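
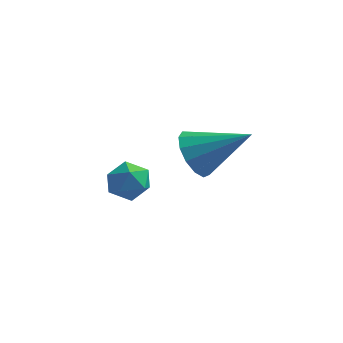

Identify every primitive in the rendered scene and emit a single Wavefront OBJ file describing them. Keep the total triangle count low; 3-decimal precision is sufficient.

v -4.18 4.149 -3.363
v -3.736 4.093 -3.92
v -3.484 3.467 -2.74
v -3.04 3.411 -3.297
v -3.105 4.034 -2.953
v -3.535 4.456 -3.338
v -3.685 3.104 -3.322
v -4.115 3.526 -3.707
v -3.43 3.448 -3.895
v -3.071 4.022 -3.667
v -4.149 3.538 -2.993
v -3.79 4.112 -2.765
v -1.188 1.485 -0.343
v -0.844 1.832 -0.965
v 0.268 1.635 0.543
v -1.025 2.159 -0.723
v -1.258 2.272 -0.36
v -1.468 2.136 0.008
v -1.589 1.793 0.264
v -1.582 1.352 0.328
v -1.451 0.954 0.179
v -1.236 0.725 -0.136
v -1.005 0.737 -0.516
v -0.833 0.986 -0.842
v -0.773 1.395 -1.009
f 1 12 6
f 1 6 2
f 1 2 8
f 1 8 11
f 1 11 12
f 2 6 10
f 6 12 5
f 12 11 3
f 11 8 7
f 8 2 9
f 4 10 5
f 4 5 3
f 4 3 7
f 4 7 9
f 4 9 10
f 5 10 6
f 3 5 12
f 7 3 11
f 9 7 8
f 10 9 2
f 14 13 16
f 14 16 15
f 16 13 17
f 16 17 15
f 17 13 18
f 17 18 15
f 18 13 19
f 18 19 15
f 19 13 20
f 19 20 15
f 20 13 21
f 20 21 15
f 21 13 22
f 21 22 15
f 22 13 23
f 22 23 15
f 23 13 24
f 23 24 15
f 24 13 25
f 24 25 15
f 25 13 14
f 25 14 15



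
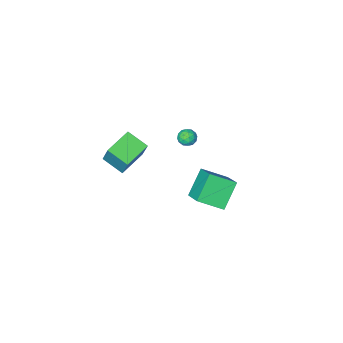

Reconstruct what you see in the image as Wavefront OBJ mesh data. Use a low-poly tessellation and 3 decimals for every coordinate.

v -0.386 -5.482 -0.764
v -0.253 -4.489 1.07
v -1.082 -4.097 -1.463
v -0.949 -3.105 0.372
v 1.489 -4.795 -1.272
v 1.622 -3.803 0.563
v 0.793 -3.411 -1.97
v 0.926 -2.418 -0.136
v -4.316 -2.492 0.258
v -3.81 -2.094 0.544
v -3.55 -3.306 0.036
v -3.044 -2.908 0.322
v -3.546 -3.187 0.73
v -4.019 -2.684 0.868
v -3.341 -2.716 -0.288
v -3.814 -2.213 -0.15
v -3.208 -2.232 0.207
v -3.334 -2.523 0.836
v -4.026 -2.877 -0.256
v -4.152 -3.168 0.373
v -4.131 -2.222 0.421
v -3.229 -3.178 0.159
v -3.524 -3.342 0.399
v -3.227 -3.108 0.567
v -4.253 -2.568 0.611
v -3.956 -2.334 0.779
v -3.8 -2.977 0.888
v -3.404 -3.066 -0.199
v -3.107 -2.832 -0.031
v -4.133 -2.292 0.013
v -3.836 -2.058 0.181
v -3.56 -2.423 -0.308
v -3.479 -2.069 0.39
v -3.028 -2.547 0.26
v -3.203 -2.435 -0.098
v -3.481 -2.139 -0.018
v -3.553 -2.24 0.76
v -3.103 -2.718 0.63
v -3.398 -2.882 0.87
v -3.676 -2.587 0.95
v -3.199 -2.321 0.562
v -4.257 -2.682 -0.05
v -3.807 -3.16 -0.18
v -3.684 -2.813 -0.37
v -3.962 -2.518 -0.29
v -4.332 -2.853 0.32
v -3.881 -3.331 0.19
v -3.879 -3.261 0.598
v -4.157 -2.965 0.678
v -4.161 -3.079 0.018
v -3.387 2.848 0.964
v -3.02 4.518 2.058
v -2.065 3.544 -0.54
v -1.698 5.214 0.554
v -1.942 1.966 1.826
v -1.575 3.636 2.92
v -0.62 2.662 0.322
v -0.253 4.332 1.416
f 2 4 1
f 5 2 1
f 1 4 3
f 3 5 1
f 2 8 4
f 6 2 5
f 6 8 2
f 4 8 3
f 7 5 3
f 3 8 7
f 7 6 5
f 8 6 7
f 9 46 25
f 46 20 49
f 25 49 14
f 46 49 25
f 9 25 21
f 25 14 26
f 21 26 10
f 25 26 21
f 9 21 30
f 21 10 31
f 30 31 16
f 21 31 30
f 9 30 42
f 30 16 45
f 42 45 19
f 30 45 42
f 9 42 46
f 42 19 50
f 46 50 20
f 42 50 46
f 10 26 37
f 26 14 40
f 37 40 18
f 26 40 37
f 14 49 27
f 49 20 48
f 27 48 13
f 49 48 27
f 20 50 47
f 50 19 43
f 47 43 11
f 50 43 47
f 19 45 44
f 45 16 32
f 44 32 15
f 45 32 44
f 16 31 36
f 31 10 33
f 36 33 17
f 31 33 36
f 12 38 24
f 38 18 39
f 24 39 13
f 38 39 24
f 12 24 22
f 24 13 23
f 22 23 11
f 24 23 22
f 12 22 29
f 22 11 28
f 29 28 15
f 22 28 29
f 12 29 34
f 29 15 35
f 34 35 17
f 29 35 34
f 12 34 38
f 34 17 41
f 38 41 18
f 34 41 38
f 13 39 27
f 39 18 40
f 27 40 14
f 39 40 27
f 11 23 47
f 23 13 48
f 47 48 20
f 23 48 47
f 15 28 44
f 28 11 43
f 44 43 19
f 28 43 44
f 17 35 36
f 35 15 32
f 36 32 16
f 35 32 36
f 18 41 37
f 41 17 33
f 37 33 10
f 41 33 37
f 52 54 51
f 55 52 51
f 51 54 53
f 53 55 51
f 52 58 54
f 56 52 55
f 56 58 52
f 54 58 53
f 57 55 53
f 53 58 57
f 57 56 55
f 58 56 57



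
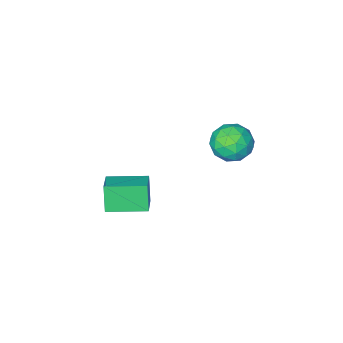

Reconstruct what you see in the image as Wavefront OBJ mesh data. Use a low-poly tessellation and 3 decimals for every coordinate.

v 2.748 1.192 -0.364
v 2.544 0.775 0.776
v 3.333 2.039 0.051
v 3.129 1.622 1.19
v 4.131 0.278 -0.45
v 3.927 -0.139 0.689
v 4.716 1.125 -0.036
v 4.512 0.708 1.104
v -0.514 2.12 1.289
v 0.013 1.494 1.743
v -1.733 1.246 1.497
v -1.206 0.62 1.951
v -1.379 1.454 2.338
v -0.626 1.995 2.209
v -1.094 0.745 1.031
v -0.341 1.286 0.902
v -0.346 0.645 1.584
v -0.522 1.083 2.392
v -1.198 1.657 0.848
v -1.374 2.095 1.656
v -0.144 1.884 1.498
v -1.576 0.856 1.742
v -1.678 1.346 1.97
v -1.368 0.979 2.237
v -0.519 2.178 1.772
v -0.21 1.81 2.039
v -1.028 1.787 2.388
v -1.51 0.93 1.201
v -1.201 0.562 1.468
v -0.352 1.761 1.003
v -0.042 1.394 1.27
v -0.692 0.953 0.852
v -0.045 1.017 1.671
v -0.761 0.503 1.793
v -0.695 0.576 1.252
v -0.252 0.894 1.177
v -0.148 1.274 2.146
v -0.864 0.76 2.268
v -0.966 1.251 2.496
v -0.524 1.568 2.42
v -0.359 0.775 2.052
v -0.856 1.98 0.972
v -1.572 1.466 1.094
v -1.196 1.172 0.82
v -0.754 1.489 0.744
v -0.959 2.237 1.447
v -1.675 1.723 1.569
v -1.468 1.846 2.063
v -1.025 2.164 1.988
v -1.361 1.965 1.188
f 2 4 1
f 5 2 1
f 1 4 3
f 3 5 1
f 2 8 4
f 6 2 5
f 6 8 2
f 4 8 3
f 7 5 3
f 3 8 7
f 7 6 5
f 8 6 7
f 9 46 25
f 46 20 49
f 25 49 14
f 46 49 25
f 9 25 21
f 25 14 26
f 21 26 10
f 25 26 21
f 9 21 30
f 21 10 31
f 30 31 16
f 21 31 30
f 9 30 42
f 30 16 45
f 42 45 19
f 30 45 42
f 9 42 46
f 42 19 50
f 46 50 20
f 42 50 46
f 10 26 37
f 26 14 40
f 37 40 18
f 26 40 37
f 14 49 27
f 49 20 48
f 27 48 13
f 49 48 27
f 20 50 47
f 50 19 43
f 47 43 11
f 50 43 47
f 19 45 44
f 45 16 32
f 44 32 15
f 45 32 44
f 16 31 36
f 31 10 33
f 36 33 17
f 31 33 36
f 12 38 24
f 38 18 39
f 24 39 13
f 38 39 24
f 12 24 22
f 24 13 23
f 22 23 11
f 24 23 22
f 12 22 29
f 22 11 28
f 29 28 15
f 22 28 29
f 12 29 34
f 29 15 35
f 34 35 17
f 29 35 34
f 12 34 38
f 34 17 41
f 38 41 18
f 34 41 38
f 13 39 27
f 39 18 40
f 27 40 14
f 39 40 27
f 11 23 47
f 23 13 48
f 47 48 20
f 23 48 47
f 15 28 44
f 28 11 43
f 44 43 19
f 28 43 44
f 17 35 36
f 35 15 32
f 36 32 16
f 35 32 36
f 18 41 37
f 41 17 33
f 37 33 10
f 41 33 37



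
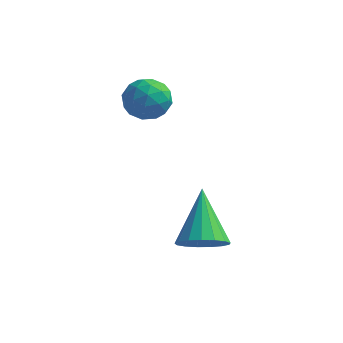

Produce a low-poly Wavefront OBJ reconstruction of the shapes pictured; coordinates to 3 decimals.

v -3.573 1.133 1.125
v -3.125 0.363 0.916
v -4.795 0.597 0.484
v -4.347 -0.173 0.275
v -4.546 0.018 1.147
v -3.791 0.349 1.543
v -4.129 0.611 -0.143
v -3.374 0.942 0.253
v -3.469 0.041 0.132
v -3.727 -0.326 0.929
v -4.193 1.286 0.471
v -4.451 0.919 1.268
v -3.242 0.795 1.077
v -4.678 0.165 0.323
v -4.795 0.277 0.836
v -4.532 -0.176 0.713
v -3.633 0.787 1.446
v -3.37 0.334 1.322
v -4.205 0.131 1.458
v -4.55 0.626 0.078
v -4.287 0.173 -0.046
v -3.388 1.136 0.687
v -3.125 0.683 0.564
v -3.715 0.829 -0.058
v -3.181 0.153 0.493
v -3.899 -0.162 0.116
v -3.771 0.299 -0.13
v -3.327 0.494 0.103
v -3.332 -0.062 0.962
v -4.05 -0.378 0.585
v -4.167 -0.266 1.098
v -3.723 -0.071 1.33
v -3.534 -0.252 0.501
v -3.87 1.338 0.815
v -4.588 1.022 0.438
v -4.197 1.031 0.07
v -3.753 1.226 0.302
v -4.021 1.122 1.284
v -4.739 0.807 0.907
v -4.593 0.466 1.297
v -4.149 0.661 1.53
v -4.386 1.212 0.899
v -0.763 -2.93 -3.321
v 0.036 -3.028 -2.896
v -1.337 -1.37 -1.879
v 0.114 -2.722 -3.196
v -0.009 -2.464 -3.525
v -0.304 -2.312 -3.807
v -0.705 -2.302 -3.977
v -1.119 -2.436 -3.997
v -1.452 -2.683 -3.862
v -1.626 -2.987 -3.603
v -1.603 -3.277 -3.279
v -1.388 -3.488 -2.965
v -1.029 -3.571 -2.732
v -0.61 -3.508 -2.634
v -0.225 -3.311 -2.694
f 1 38 17
f 38 12 41
f 17 41 6
f 38 41 17
f 1 17 13
f 17 6 18
f 13 18 2
f 17 18 13
f 1 13 22
f 13 2 23
f 22 23 8
f 13 23 22
f 1 22 34
f 22 8 37
f 34 37 11
f 22 37 34
f 1 34 38
f 34 11 42
f 38 42 12
f 34 42 38
f 2 18 29
f 18 6 32
f 29 32 10
f 18 32 29
f 6 41 19
f 41 12 40
f 19 40 5
f 41 40 19
f 12 42 39
f 42 11 35
f 39 35 3
f 42 35 39
f 11 37 36
f 37 8 24
f 36 24 7
f 37 24 36
f 8 23 28
f 23 2 25
f 28 25 9
f 23 25 28
f 4 30 16
f 30 10 31
f 16 31 5
f 30 31 16
f 4 16 14
f 16 5 15
f 14 15 3
f 16 15 14
f 4 14 21
f 14 3 20
f 21 20 7
f 14 20 21
f 4 21 26
f 21 7 27
f 26 27 9
f 21 27 26
f 4 26 30
f 26 9 33
f 30 33 10
f 26 33 30
f 5 31 19
f 31 10 32
f 19 32 6
f 31 32 19
f 3 15 39
f 15 5 40
f 39 40 12
f 15 40 39
f 7 20 36
f 20 3 35
f 36 35 11
f 20 35 36
f 9 27 28
f 27 7 24
f 28 24 8
f 27 24 28
f 10 33 29
f 33 9 25
f 29 25 2
f 33 25 29
f 44 43 46
f 44 46 45
f 46 43 47
f 46 47 45
f 47 43 48
f 47 48 45
f 48 43 49
f 48 49 45
f 49 43 50
f 49 50 45
f 50 43 51
f 50 51 45
f 51 43 52
f 51 52 45
f 52 43 53
f 52 53 45
f 53 43 54
f 53 54 45
f 54 43 55
f 54 55 45
f 55 43 56
f 55 56 45
f 56 43 57
f 56 57 45
f 57 43 44
f 57 44 45



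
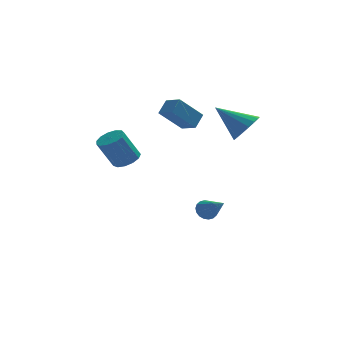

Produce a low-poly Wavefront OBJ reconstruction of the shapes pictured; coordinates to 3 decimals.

v 1.498 3.612 -3.598
v 1.9 3.979 -3.369
v 2.102 2.368 -2.662
v 1.697 4.004 -3.205
v 1.455 3.952 -3.118
v 1.221 3.833 -3.126
v 1.042 3.67 -3.228
v 0.954 3.495 -3.403
v 0.973 3.344 -3.617
v 1.097 3.245 -3.827
v 1.3 3.22 -3.991
v 1.542 3.272 -4.078
v 1.776 3.392 -4.07
v 1.954 3.555 -3.968
v 2.043 3.729 -3.793
v 2.023 3.881 -3.579
v -0.201 3.075 2.961
v 0.231 3.618 3.55
v -0.727 3.811 2.668
v -0.295 4.353 3.257
v 0.935 3.427 1.803
v 1.367 3.969 2.392
v 0.409 4.162 1.51
v 0.841 4.705 2.099
v -2.507 1.086 0.916
v -1.891 0.984 1.232
v -2.636 0.833 2.639
v -3.253 0.934 2.324
v -1.956 1.373 1.239
v -2.702 1.222 2.646
v -2.197 1.671 1.144
v -2.943 1.519 2.551
v -2.536 1.783 0.976
v -3.282 1.631 2.383
v -2.866 1.673 0.789
v -3.612 1.522 2.197
v -3.082 1.377 0.643
v -3.828 1.226 2.05
v -3.115 0.989 0.584
v -3.861 0.837 1.991
v -2.956 0.631 0.63
v -3.701 0.48 2.037
v -2.653 0.418 0.767
v -3.399 0.266 2.174
v -2.305 0.417 0.951
v -3.051 0.265 2.359
v -2.021 0.628 1.125
v -2.766 0.476 2.532
v 3.042 1.958 2.18
v 3.525 1.723 2.902
v 1.718 2.682 3.3
v 3.664 2.12 2.81
v 3.661 2.48 2.574
v 3.516 2.72 2.247
v 3.263 2.786 1.905
v 2.959 2.662 1.626
v 2.674 2.377 1.474
v 2.474 1.996 1.483
v 2.404 1.606 1.652
v 2.48 1.297 1.942
v 2.685 1.139 2.287
v 2.972 1.169 2.607
v 3.275 1.379 2.829
f 2 1 4
f 2 4 3
f 4 1 5
f 4 5 3
f 5 1 6
f 5 6 3
f 6 1 7
f 6 7 3
f 7 1 8
f 7 8 3
f 8 1 9
f 8 9 3
f 9 1 10
f 9 10 3
f 10 1 11
f 10 11 3
f 11 1 12
f 11 12 3
f 12 1 13
f 12 13 3
f 13 1 14
f 13 14 3
f 14 1 15
f 14 15 3
f 15 1 16
f 15 16 3
f 16 1 2
f 16 2 3
f 18 20 17
f 21 18 17
f 17 20 19
f 19 21 17
f 18 24 20
f 22 18 21
f 22 24 18
f 20 24 19
f 23 21 19
f 19 24 23
f 23 22 21
f 24 22 23
f 26 25 29
f 26 29 27
f 27 29 30
f 27 30 28
f 29 25 31
f 29 31 30
f 30 31 32
f 30 32 28
f 31 25 33
f 31 33 32
f 32 33 34
f 32 34 28
f 33 25 35
f 33 35 34
f 34 35 36
f 34 36 28
f 35 25 37
f 35 37 36
f 36 37 38
f 36 38 28
f 37 25 39
f 37 39 38
f 38 39 40
f 38 40 28
f 39 25 41
f 39 41 40
f 40 41 42
f 40 42 28
f 41 25 43
f 41 43 42
f 42 43 44
f 42 44 28
f 43 25 45
f 43 45 44
f 44 45 46
f 44 46 28
f 45 25 47
f 45 47 46
f 46 47 48
f 46 48 28
f 47 25 26
f 47 26 48
f 48 26 27
f 48 27 28
f 50 49 52
f 50 52 51
f 52 49 53
f 52 53 51
f 53 49 54
f 53 54 51
f 54 49 55
f 54 55 51
f 55 49 56
f 55 56 51
f 56 49 57
f 56 57 51
f 57 49 58
f 57 58 51
f 58 49 59
f 58 59 51
f 59 49 60
f 59 60 51
f 60 49 61
f 60 61 51
f 61 49 62
f 61 62 51
f 62 49 63
f 62 63 51
f 63 49 50
f 63 50 51



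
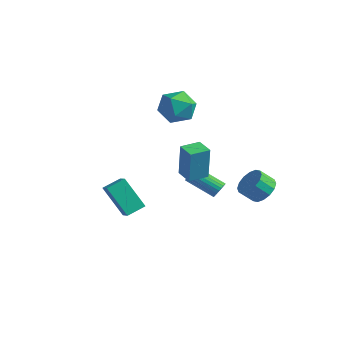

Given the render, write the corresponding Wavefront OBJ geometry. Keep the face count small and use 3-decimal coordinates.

v -1.23 -4.045 0.423
v -0.914 -3.034 0.785
v -1.95 -3.639 -0.084
v -1.634 -2.627 0.278
v 0.034 -3.853 -1.218
v 0.35 -2.841 -0.856
v -0.686 -3.446 -1.725
v -0.37 -2.435 -1.363
v 0.702 2.656 -2.219
v 0.98 2.277 -1.933
v -0.625 1.766 -1.054
v -0.902 2.144 -1.341
v 0.996 2.448 -1.804
v -0.608 1.936 -0.925
v 0.968 2.65 -1.738
v -0.637 2.138 -0.859
v 0.899 2.853 -1.745
v -0.706 2.342 -0.866
v 0.8 3.026 -1.825
v -0.804 2.515 -0.946
v 0.687 3.143 -1.965
v -0.918 2.631 -1.086
v 0.575 3.185 -2.143
v -1.029 2.674 -1.264
v 0.483 3.147 -2.333
v -1.121 2.636 -1.454
v 0.425 3.034 -2.506
v -1.18 2.523 -1.627
v 0.408 2.864 -2.635
v -1.196 2.352 -1.756
v 0.437 2.662 -2.701
v -1.168 2.15 -1.822
v 0.506 2.458 -2.694
v -1.099 1.947 -1.815
v 0.604 2.285 -2.614
v -1 1.774 -1.735
v 0.718 2.169 -2.474
v -0.887 1.657 -1.595
v 0.829 2.126 -2.296
v -0.775 1.615 -1.417
v 0.921 2.164 -2.106
v -0.683 1.653 -1.227
v -3.475 4.41 3.188
v -2.444 3.906 2.778
v -4.436 3.734 1.602
v -3.405 3.23 1.192
v -3.951 2.779 2.185
v -3.357 3.197 3.165
v -3.523 4.443 1.215
v -2.929 4.861 2.195
v -2.473 3.926 1.559
v -2.738 2.897 2.158
v -4.142 4.743 2.222
v -4.407 3.714 2.821
v 0.141 -0.024 0.242
v 0.241 -0.012 2.329
v 0.501 1.099 0.218
v 0.601 1.111 2.306
v 1.159 -0.351 0.194
v 1.259 -0.339 2.282
v 1.519 0.772 0.171
v 1.619 0.784 2.258
v 2.787 3.872 -1.892
v 3.565 3.423 -1.692
v 3.03 2.838 -0.928
v 2.253 3.288 -1.128
v 3.563 3.802 -1.403
v 3.029 3.217 -0.639
v 3.354 4.199 -1.245
v 2.82 3.614 -0.481
v 2.993 4.509 -1.26
v 2.458 3.924 -0.497
v 2.576 4.648 -1.445
v 2.042 4.064 -0.681
v 2.216 4.58 -1.749
v 1.682 3.995 -0.986
v 2.01 4.322 -2.092
v 1.475 3.737 -1.328
v 2.011 3.943 -2.381
v 1.477 3.358 -1.617
v 2.22 3.546 -2.539
v 1.686 2.961 -1.775
v 2.582 3.236 -2.523
v 2.047 2.651 -1.76
v 2.998 3.096 -2.339
v 2.464 2.512 -1.575
v 3.358 3.165 -2.034
v 2.824 2.58 -1.271
f 2 4 1
f 5 2 1
f 1 4 3
f 3 5 1
f 2 8 4
f 6 2 5
f 6 8 2
f 4 8 3
f 7 5 3
f 3 8 7
f 7 6 5
f 8 6 7
f 10 9 13
f 10 13 11
f 11 13 14
f 11 14 12
f 13 9 15
f 13 15 14
f 14 15 16
f 14 16 12
f 15 9 17
f 15 17 16
f 16 17 18
f 16 18 12
f 17 9 19
f 17 19 18
f 18 19 20
f 18 20 12
f 19 9 21
f 19 21 20
f 20 21 22
f 20 22 12
f 21 9 23
f 21 23 22
f 22 23 24
f 22 24 12
f 23 9 25
f 23 25 24
f 24 25 26
f 24 26 12
f 25 9 27
f 25 27 26
f 26 27 28
f 26 28 12
f 27 9 29
f 27 29 28
f 28 29 30
f 28 30 12
f 29 9 31
f 29 31 30
f 30 31 32
f 30 32 12
f 31 9 33
f 31 33 32
f 32 33 34
f 32 34 12
f 33 9 35
f 33 35 34
f 34 35 36
f 34 36 12
f 35 9 37
f 35 37 36
f 36 37 38
f 36 38 12
f 37 9 39
f 37 39 38
f 38 39 40
f 38 40 12
f 39 9 41
f 39 41 40
f 40 41 42
f 40 42 12
f 41 9 10
f 41 10 42
f 42 10 11
f 42 11 12
f 43 54 48
f 43 48 44
f 43 44 50
f 43 50 53
f 43 53 54
f 44 48 52
f 48 54 47
f 54 53 45
f 53 50 49
f 50 44 51
f 46 52 47
f 46 47 45
f 46 45 49
f 46 49 51
f 46 51 52
f 47 52 48
f 45 47 54
f 49 45 53
f 51 49 50
f 52 51 44
f 56 58 55
f 59 56 55
f 55 58 57
f 57 59 55
f 56 62 58
f 60 56 59
f 60 62 56
f 58 62 57
f 61 59 57
f 57 62 61
f 61 60 59
f 62 60 61
f 64 63 67
f 64 67 65
f 65 67 68
f 65 68 66
f 67 63 69
f 67 69 68
f 68 69 70
f 68 70 66
f 69 63 71
f 69 71 70
f 70 71 72
f 70 72 66
f 71 63 73
f 71 73 72
f 72 73 74
f 72 74 66
f 73 63 75
f 73 75 74
f 74 75 76
f 74 76 66
f 75 63 77
f 75 77 76
f 76 77 78
f 76 78 66
f 77 63 79
f 77 79 78
f 78 79 80
f 78 80 66
f 79 63 81
f 79 81 80
f 80 81 82
f 80 82 66
f 81 63 83
f 81 83 82
f 82 83 84
f 82 84 66
f 83 63 85
f 83 85 84
f 84 85 86
f 84 86 66
f 85 63 87
f 85 87 86
f 86 87 88
f 86 88 66
f 87 63 64
f 87 64 88
f 88 64 65
f 88 65 66



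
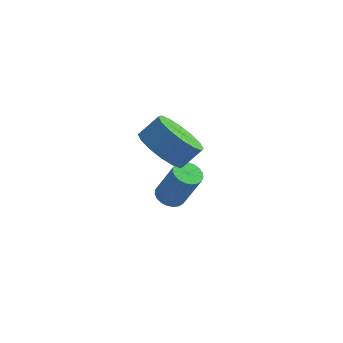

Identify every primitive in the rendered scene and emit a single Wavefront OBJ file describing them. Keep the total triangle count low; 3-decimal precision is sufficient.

v -0.6 -2.387 0.859
v 0.089 -3.193 0.857
v 0.669 -2.698 1.579
v -0.02 -1.893 1.581
v 0.273 -2.847 0.472
v 0.853 -2.353 1.194
v 0.223 -2.379 0.191
v 0.803 -1.884 0.913
v -0.048 -1.913 0.089
v 0.533 -1.418 0.811
v -0.466 -1.573 0.193
v 0.114 -1.079 0.915
v -0.921 -1.452 0.476
v -0.34 -0.958 1.198
v -1.289 -1.582 0.861
v -0.709 -1.087 1.583
v -1.473 -1.927 1.246
v -0.893 -1.433 1.968
v -1.423 -2.396 1.527
v -0.843 -1.901 2.249
v -1.153 -2.862 1.629
v -0.572 -2.367 2.351
v -0.734 -3.201 1.525
v -0.154 -2.707 2.247
v -0.28 -3.322 1.242
v 0.301 -2.828 1.964
v -0.95 -0.311 -3.33
v -0.423 -0.144 -3.562
v 0.317 -0.281 -1.983
v -0.21 -0.449 -1.75
v -0.522 0.075 -3.497
v 0.218 -0.062 -1.917
v -0.696 0.227 -3.402
v 0.044 0.09 -1.822
v -0.913 0.286 -3.295
v -0.173 0.149 -1.715
v -1.137 0.242 -3.194
v -0.397 0.105 -1.614
v -1.329 0.102 -3.117
v -0.588 -0.035 -1.537
v -1.455 -0.109 -3.076
v -0.714 -0.246 -1.496
v -1.493 -0.355 -3.079
v -0.753 -0.493 -1.499
v -1.438 -0.594 -3.126
v -0.698 -0.732 -1.546
v -1.299 -0.784 -3.208
v -0.558 -0.921 -1.628
v -1.099 -0.892 -3.311
v -0.359 -1.03 -1.731
v -0.873 -0.9 -3.417
v -0.133 -1.037 -1.837
v -0.661 -0.806 -3.508
v 0.079 -0.943 -1.929
v -0.499 -0.626 -3.569
v 0.242 -0.764 -1.989
v -0.415 -0.392 -3.588
v 0.326 -0.53 -2.008
f 2 1 5
f 2 5 3
f 3 5 6
f 3 6 4
f 5 1 7
f 5 7 6
f 6 7 8
f 6 8 4
f 7 1 9
f 7 9 8
f 8 9 10
f 8 10 4
f 9 1 11
f 9 11 10
f 10 11 12
f 10 12 4
f 11 1 13
f 11 13 12
f 12 13 14
f 12 14 4
f 13 1 15
f 13 15 14
f 14 15 16
f 14 16 4
f 15 1 17
f 15 17 16
f 16 17 18
f 16 18 4
f 17 1 19
f 17 19 18
f 18 19 20
f 18 20 4
f 19 1 21
f 19 21 20
f 20 21 22
f 20 22 4
f 21 1 23
f 21 23 22
f 22 23 24
f 22 24 4
f 23 1 25
f 23 25 24
f 24 25 26
f 24 26 4
f 25 1 2
f 25 2 26
f 26 2 3
f 26 3 4
f 28 27 31
f 28 31 29
f 29 31 32
f 29 32 30
f 31 27 33
f 31 33 32
f 32 33 34
f 32 34 30
f 33 27 35
f 33 35 34
f 34 35 36
f 34 36 30
f 35 27 37
f 35 37 36
f 36 37 38
f 36 38 30
f 37 27 39
f 37 39 38
f 38 39 40
f 38 40 30
f 39 27 41
f 39 41 40
f 40 41 42
f 40 42 30
f 41 27 43
f 41 43 42
f 42 43 44
f 42 44 30
f 43 27 45
f 43 45 44
f 44 45 46
f 44 46 30
f 45 27 47
f 45 47 46
f 46 47 48
f 46 48 30
f 47 27 49
f 47 49 48
f 48 49 50
f 48 50 30
f 49 27 51
f 49 51 50
f 50 51 52
f 50 52 30
f 51 27 53
f 51 53 52
f 52 53 54
f 52 54 30
f 53 27 55
f 53 55 54
f 54 55 56
f 54 56 30
f 55 27 57
f 55 57 56
f 56 57 58
f 56 58 30
f 57 27 28
f 57 28 58
f 58 28 29
f 58 29 30



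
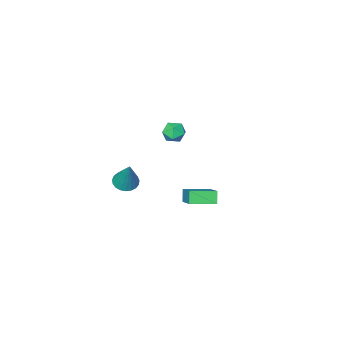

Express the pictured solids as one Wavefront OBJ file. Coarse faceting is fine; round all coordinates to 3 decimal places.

v 1.882 0.904 -1.15
v 2.245 1.443 -1.483
v 2.218 1.816 0.69
v 1.96 1.549 -1.483
v 1.662 1.543 -1.426
v 1.402 1.427 -1.321
v 1.225 1.221 -1.186
v 1.162 0.96 -1.045
v 1.223 0.689 -0.922
v 1.398 0.455 -0.839
v 1.656 0.3 -0.809
v 1.954 0.248 -0.838
v 2.239 0.31 -0.921
v 2.463 0.475 -1.043
v 2.586 0.714 -1.184
v 2.587 0.986 -1.319
v 2.467 1.244 -1.425
v 0.341 4.128 3.794
v 0.803 3.803 4.233
v 0.337 3.197 3.107
v 0.799 2.872 3.546
v 0.127 2.992 3.759
v 0.129 3.568 4.183
v 1.011 3.432 3.157
v 1.013 4.008 3.581
v 1.216 3.373 3.839
v 0.67 3.101 4.211
v 0.47 3.899 3.129
v -0.076 3.627 3.501
v -2.204 0.381 -3.824
v -1.461 2.039 -2.674
v -3.553 1.089 -3.972
v -2.81 2.746 -2.822
v -1.93 0.754 -4.538
v -1.187 2.411 -3.388
v -3.279 1.461 -4.686
v -2.536 3.119 -3.536
f 2 1 4
f 2 4 3
f 4 1 5
f 4 5 3
f 5 1 6
f 5 6 3
f 6 1 7
f 6 7 3
f 7 1 8
f 7 8 3
f 8 1 9
f 8 9 3
f 9 1 10
f 9 10 3
f 10 1 11
f 10 11 3
f 11 1 12
f 11 12 3
f 12 1 13
f 12 13 3
f 13 1 14
f 13 14 3
f 14 1 15
f 14 15 3
f 15 1 16
f 15 16 3
f 16 1 17
f 16 17 3
f 17 1 2
f 17 2 3
f 18 29 23
f 18 23 19
f 18 19 25
f 18 25 28
f 18 28 29
f 19 23 27
f 23 29 22
f 29 28 20
f 28 25 24
f 25 19 26
f 21 27 22
f 21 22 20
f 21 20 24
f 21 24 26
f 21 26 27
f 22 27 23
f 20 22 29
f 24 20 28
f 26 24 25
f 27 26 19
f 31 33 30
f 34 31 30
f 30 33 32
f 32 34 30
f 31 37 33
f 35 31 34
f 35 37 31
f 33 37 32
f 36 34 32
f 32 37 36
f 36 35 34
f 37 35 36



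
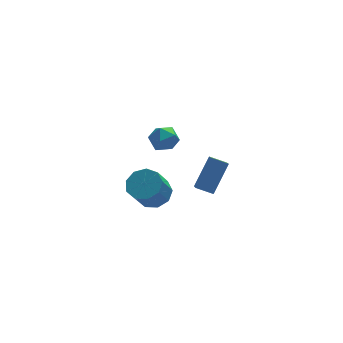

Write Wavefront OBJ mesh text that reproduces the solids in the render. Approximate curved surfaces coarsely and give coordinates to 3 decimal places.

v -1.911 -1.585 0.462
v -0.956 -0.742 1.885
v -1.769 -0.7 -0.158
v -0.814 0.144 1.265
v -1.106 -1.944 0.135
v -0.151 -1.1 1.558
v -0.964 -1.058 -0.485
v -0.009 -0.215 0.938
v -2.943 3.164 -3.546
v -2.037 2.838 -3.279
v -2.711 2.109 -1.886
v -3.617 2.436 -2.154
v -2.151 3.456 -3.01
v -2.825 2.728 -1.618
v -2.636 3.938 -2.992
v -3.31 3.21 -1.6
v -3.265 4.058 -3.234
v -3.939 3.33 -1.842
v -3.743 3.76 -3.622
v -4.417 3.031 -2.229
v -3.847 3.183 -3.974
v -4.521 2.454 -2.582
v -3.528 2.597 -4.126
v -4.202 1.868 -2.734
v -2.935 2.277 -4.007
v -3.609 1.548 -2.615
v -2.346 2.372 -3.672
v -3.02 1.643 -2.28
v -3.955 -0.303 3.597
v -3.644 0.056 2.916
v -2.736 -0.776 3.904
v -2.425 -0.417 3.223
v -2.685 0.051 3.857
v -3.439 0.344 3.667
v -2.941 -1.064 3.153
v -3.695 -0.771 2.963
v -3.017 -0.414 2.641
v -2.859 0.275 3.076
v -3.521 -0.995 3.744
v -3.363 -0.306 4.179
f 2 4 1
f 5 2 1
f 1 4 3
f 3 5 1
f 2 8 4
f 6 2 5
f 6 8 2
f 4 8 3
f 7 5 3
f 3 8 7
f 7 6 5
f 8 6 7
f 10 9 13
f 10 13 11
f 11 13 14
f 11 14 12
f 13 9 15
f 13 15 14
f 14 15 16
f 14 16 12
f 15 9 17
f 15 17 16
f 16 17 18
f 16 18 12
f 17 9 19
f 17 19 18
f 18 19 20
f 18 20 12
f 19 9 21
f 19 21 20
f 20 21 22
f 20 22 12
f 21 9 23
f 21 23 22
f 22 23 24
f 22 24 12
f 23 9 25
f 23 25 24
f 24 25 26
f 24 26 12
f 25 9 27
f 25 27 26
f 26 27 28
f 26 28 12
f 27 9 10
f 27 10 28
f 28 10 11
f 28 11 12
f 29 40 34
f 29 34 30
f 29 30 36
f 29 36 39
f 29 39 40
f 30 34 38
f 34 40 33
f 40 39 31
f 39 36 35
f 36 30 37
f 32 38 33
f 32 33 31
f 32 31 35
f 32 35 37
f 32 37 38
f 33 38 34
f 31 33 40
f 35 31 39
f 37 35 36
f 38 37 30



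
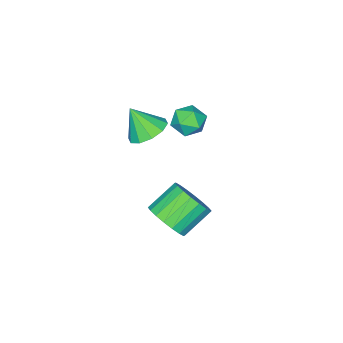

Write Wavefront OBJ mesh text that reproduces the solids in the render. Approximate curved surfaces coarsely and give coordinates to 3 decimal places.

v 2.889 -0.773 -2.647
v 3.363 -1.238 -1.833
v 2.045 -0.911 -0.879
v 1.571 -0.447 -1.693
v 3.502 -0.793 -1.794
v 2.183 -0.466 -0.84
v 3.519 -0.344 -1.924
v 2.2 -0.018 -0.97
v 3.411 0.019 -2.198
v 2.093 0.346 -1.243
v 3.2 0.226 -2.56
v 1.882 0.553 -1.606
v 2.928 0.234 -2.939
v 1.609 0.561 -1.985
v 2.648 0.043 -3.261
v 1.329 0.37 -2.307
v 2.415 -0.309 -3.461
v 1.097 0.018 -2.507
v 2.277 -0.754 -3.5
v 0.958 -0.427 -2.546
v 2.26 -1.202 -3.37
v 0.941 -0.876 -2.416
v 2.367 -1.566 -3.097
v 1.049 -1.239 -2.142
v 2.578 -1.773 -2.734
v 1.26 -1.446 -1.78
v 2.851 -1.781 -2.355
v 1.532 -1.454 -1.401
v 3.131 -1.59 -2.033
v 1.812 -1.263 -1.079
v 2.385 -2.23 2.261
v 2.941 -2.827 1.775
v 2.675 -2.97 3.499
v 3.274 -2.382 1.963
v 3.268 -1.879 2.265
v 2.924 -1.51 2.566
v 2.375 -1.416 2.751
v 1.829 -1.633 2.748
v 1.496 -2.079 2.56
v 1.503 -2.582 2.258
v 1.846 -2.951 1.957
v 2.396 -3.045 1.772
v 0.114 -0.986 2.462
v 0.906 -0.714 2.379
v 0.514 -2.246 2.141
v 1.306 -1.974 2.058
v 0.948 -2.001 2.819
v 0.701 -1.221 3.017
v 0.719 -1.739 1.503
v 0.472 -0.959 1.701
v 1.28 -1.179 1.786
v 1.421 -1.341 2.599
v -0.001 -1.619 1.921
v 0.14 -1.781 2.734
f 2 1 5
f 2 5 3
f 3 5 6
f 3 6 4
f 5 1 7
f 5 7 6
f 6 7 8
f 6 8 4
f 7 1 9
f 7 9 8
f 8 9 10
f 8 10 4
f 9 1 11
f 9 11 10
f 10 11 12
f 10 12 4
f 11 1 13
f 11 13 12
f 12 13 14
f 12 14 4
f 13 1 15
f 13 15 14
f 14 15 16
f 14 16 4
f 15 1 17
f 15 17 16
f 16 17 18
f 16 18 4
f 17 1 19
f 17 19 18
f 18 19 20
f 18 20 4
f 19 1 21
f 19 21 20
f 20 21 22
f 20 22 4
f 21 1 23
f 21 23 22
f 22 23 24
f 22 24 4
f 23 1 25
f 23 25 24
f 24 25 26
f 24 26 4
f 25 1 27
f 25 27 26
f 26 27 28
f 26 28 4
f 27 1 29
f 27 29 28
f 28 29 30
f 28 30 4
f 29 1 2
f 29 2 30
f 30 2 3
f 30 3 4
f 32 31 34
f 32 34 33
f 34 31 35
f 34 35 33
f 35 31 36
f 35 36 33
f 36 31 37
f 36 37 33
f 37 31 38
f 37 38 33
f 38 31 39
f 38 39 33
f 39 31 40
f 39 40 33
f 40 31 41
f 40 41 33
f 41 31 42
f 41 42 33
f 42 31 32
f 42 32 33
f 43 54 48
f 43 48 44
f 43 44 50
f 43 50 53
f 43 53 54
f 44 48 52
f 48 54 47
f 54 53 45
f 53 50 49
f 50 44 51
f 46 52 47
f 46 47 45
f 46 45 49
f 46 49 51
f 46 51 52
f 47 52 48
f 45 47 54
f 49 45 53
f 51 49 50
f 52 51 44



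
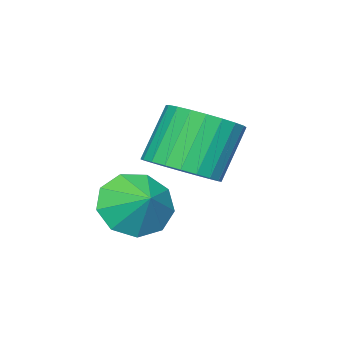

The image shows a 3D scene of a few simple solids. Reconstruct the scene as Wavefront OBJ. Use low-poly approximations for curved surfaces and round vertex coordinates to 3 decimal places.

v -0.543 -1.69 -4.213
v 0.041 -2.381 -3.606
v -0.157 -0.83 -3.607
v 0.444 -2.15 -4.189
v 0.385 -1.704 -4.784
v -0.108 -1.251 -5.111
v -0.805 -1.003 -5.019
v -1.379 -1.076 -4.549
v -1.563 -1.436 -3.922
v -1.269 -1.915 -3.431
v -0.635 -2.288 -3.307
v -1.345 -0.838 -3.008
v -0.799 -1.73 -2.669
v -1.768 -1.694 -1.012
v -2.315 -0.802 -1.352
v -0.543 -1.416 -2.526
v -1.513 -1.38 -0.869
v -0.41 -1.014 -2.457
v -1.379 -0.977 -0.8
v -0.419 -0.585 -2.472
v -1.388 -0.549 -0.815
v -0.569 -0.195 -2.568
v -1.538 -0.158 -0.912
v -0.837 0.097 -2.732
v -1.807 0.134 -1.075
v -1.183 0.247 -2.938
v -2.152 0.284 -1.281
v -1.553 0.232 -3.154
v -2.523 0.269 -1.497
v -1.892 0.054 -3.348
v -2.861 0.09 -1.691
v -2.147 -0.26 -3.491
v -3.117 -0.224 -1.834
v -2.281 -0.663 -3.56
v -3.25 -0.626 -1.903
v -2.272 -1.091 -3.545
v -3.241 -1.055 -1.888
v -2.122 -1.482 -3.448
v -3.091 -1.445 -1.792
v -1.853 -1.774 -3.285
v -2.823 -1.737 -1.628
v -1.508 -1.924 -3.079
v -2.477 -1.887 -1.422
v -1.137 -1.909 -2.863
v -2.107 -1.872 -1.206
f 2 1 4
f 2 4 3
f 4 1 5
f 4 5 3
f 5 1 6
f 5 6 3
f 6 1 7
f 6 7 3
f 7 1 8
f 7 8 3
f 8 1 9
f 8 9 3
f 9 1 10
f 9 10 3
f 10 1 11
f 10 11 3
f 11 1 2
f 11 2 3
f 13 12 16
f 13 16 14
f 14 16 17
f 14 17 15
f 16 12 18
f 16 18 17
f 17 18 19
f 17 19 15
f 18 12 20
f 18 20 19
f 19 20 21
f 19 21 15
f 20 12 22
f 20 22 21
f 21 22 23
f 21 23 15
f 22 12 24
f 22 24 23
f 23 24 25
f 23 25 15
f 24 12 26
f 24 26 25
f 25 26 27
f 25 27 15
f 26 12 28
f 26 28 27
f 27 28 29
f 27 29 15
f 28 12 30
f 28 30 29
f 29 30 31
f 29 31 15
f 30 12 32
f 30 32 31
f 31 32 33
f 31 33 15
f 32 12 34
f 32 34 33
f 33 34 35
f 33 35 15
f 34 12 36
f 34 36 35
f 35 36 37
f 35 37 15
f 36 12 38
f 36 38 37
f 37 38 39
f 37 39 15
f 38 12 40
f 38 40 39
f 39 40 41
f 39 41 15
f 40 12 42
f 40 42 41
f 41 42 43
f 41 43 15
f 42 12 44
f 42 44 43
f 43 44 45
f 43 45 15
f 44 12 13
f 44 13 45
f 45 13 14
f 45 14 15



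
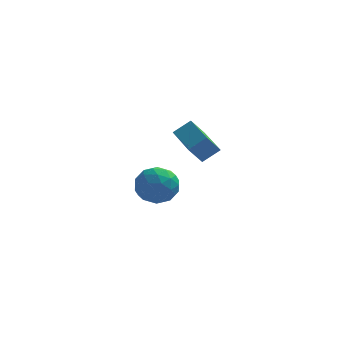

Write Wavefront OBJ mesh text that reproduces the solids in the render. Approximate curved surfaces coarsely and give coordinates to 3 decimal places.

v 3.394 -1.778 0.201
v 2.855 -2.066 0.992
v 2.607 0.088 0.344
v 2.068 -0.2 1.136
v 4.112 -1.52 0.784
v 3.573 -1.808 1.576
v 3.325 0.346 0.928
v 2.786 0.058 1.719
v 0.699 4.846 -4.471
v 1.743 4.616 -4.298
v 0.237 3.384 -3.622
v 1.281 3.154 -3.449
v 0.821 3.995 -2.944
v 1.107 4.898 -3.469
v 0.873 3.102 -4.451
v 1.159 4.005 -4.976
v 1.851 3.538 -4.286
v 1.819 4.089 -3.355
v 0.161 3.911 -4.565
v 0.129 4.462 -3.634
v 1.262 4.859 -4.459
v 0.718 3.141 -3.461
v 0.448 3.635 -3.164
v 1.062 3.5 -3.063
v 0.888 5.025 -3.971
v 1.501 4.89 -3.87
v 0.959 4.524 -3.074
v 0.479 3.11 -4.05
v 1.092 2.975 -3.949
v 0.918 4.5 -4.857
v 1.532 4.365 -4.756
v 1.021 3.476 -4.846
v 1.939 4.09 -4.351
v 1.667 3.231 -3.851
v 1.427 3.201 -4.44
v 1.595 3.732 -4.749
v 1.92 4.414 -3.803
v 1.648 3.555 -3.304
v 1.378 4.049 -3.007
v 1.546 4.58 -3.315
v 1.983 3.781 -3.796
v 0.332 4.445 -4.616
v 0.06 3.586 -4.117
v 0.434 3.42 -4.605
v 0.602 3.951 -4.913
v 0.313 4.769 -4.069
v 0.041 3.91 -3.569
v 0.385 4.268 -3.171
v 0.553 4.799 -3.48
v -0.003 4.219 -4.124
f 2 4 1
f 5 2 1
f 1 4 3
f 3 5 1
f 2 8 4
f 6 2 5
f 6 8 2
f 4 8 3
f 7 5 3
f 3 8 7
f 7 6 5
f 8 6 7
f 9 46 25
f 46 20 49
f 25 49 14
f 46 49 25
f 9 25 21
f 25 14 26
f 21 26 10
f 25 26 21
f 9 21 30
f 21 10 31
f 30 31 16
f 21 31 30
f 9 30 42
f 30 16 45
f 42 45 19
f 30 45 42
f 9 42 46
f 42 19 50
f 46 50 20
f 42 50 46
f 10 26 37
f 26 14 40
f 37 40 18
f 26 40 37
f 14 49 27
f 49 20 48
f 27 48 13
f 49 48 27
f 20 50 47
f 50 19 43
f 47 43 11
f 50 43 47
f 19 45 44
f 45 16 32
f 44 32 15
f 45 32 44
f 16 31 36
f 31 10 33
f 36 33 17
f 31 33 36
f 12 38 24
f 38 18 39
f 24 39 13
f 38 39 24
f 12 24 22
f 24 13 23
f 22 23 11
f 24 23 22
f 12 22 29
f 22 11 28
f 29 28 15
f 22 28 29
f 12 29 34
f 29 15 35
f 34 35 17
f 29 35 34
f 12 34 38
f 34 17 41
f 38 41 18
f 34 41 38
f 13 39 27
f 39 18 40
f 27 40 14
f 39 40 27
f 11 23 47
f 23 13 48
f 47 48 20
f 23 48 47
f 15 28 44
f 28 11 43
f 44 43 19
f 28 43 44
f 17 35 36
f 35 15 32
f 36 32 16
f 35 32 36
f 18 41 37
f 41 17 33
f 37 33 10
f 41 33 37



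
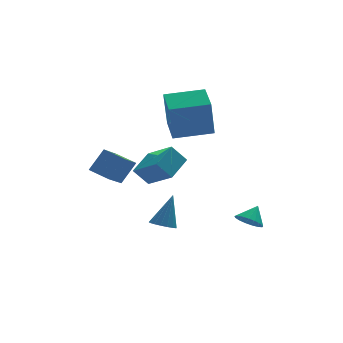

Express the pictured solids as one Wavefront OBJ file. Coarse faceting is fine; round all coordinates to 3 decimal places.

v -3.23 -2.593 -1.652
v -2.724 -2.977 -1.733
v -2.61 -2.107 -0.088
v -2.633 -2.71 -1.852
v -2.679 -2.416 -1.925
v -2.851 -2.162 -1.935
v -3.109 -2.007 -1.881
v -3.395 -1.987 -1.774
v -3.644 -2.105 -1.639
v -3.797 -2.334 -1.507
v -3.821 -2.623 -1.408
v -3.709 -2.905 -1.365
v -3.487 -3.116 -1.387
v -3.207 -3.206 -1.47
v -2.931 -3.156 -1.595
v 1.275 -1.226 -2.753
v 1.807 -1.685 -2.912
v 1.865 -0.794 -2.027
v 1.865 -1.416 -3.119
v 1.788 -1.103 -3.243
v 1.593 -0.819 -3.254
v 1.326 -0.628 -3.15
v 1.047 -0.574 -2.956
v 0.82 -0.67 -2.714
v 0.697 -0.893 -2.482
v 0.707 -1.192 -2.311
v 0.847 -1.499 -2.242
v 1.085 -1.744 -2.29
v 1.367 -1.87 -2.443
v 1.627 -1.849 -2.668
v -5.126 3.115 -0.469
v -4.325 3.366 0.652
v -4.223 4.229 -1.363
v -3.422 4.48 -0.242
v -4.398 2.26 -0.798
v -3.597 2.511 0.323
v -3.495 3.374 -1.692
v -2.694 3.625 -0.571
v -1.193 2.625 1.289
v -1.502 2.22 3.357
v -0.979 4.214 1.631
v -1.288 3.81 3.7
v 0.768 2.31 1.52
v 0.459 1.906 3.589
v 0.982 3.9 1.863
v 0.673 3.495 3.931
v -2.527 2.116 -1.305
v -1.784 0.767 -0.374
v -3.216 2.328 -0.448
v -2.473 0.979 0.483
v -1.507 3.081 -0.723
v -0.764 1.732 0.208
v -2.196 3.293 0.134
v -1.453 1.944 1.065
f 2 1 4
f 2 4 3
f 4 1 5
f 4 5 3
f 5 1 6
f 5 6 3
f 6 1 7
f 6 7 3
f 7 1 8
f 7 8 3
f 8 1 9
f 8 9 3
f 9 1 10
f 9 10 3
f 10 1 11
f 10 11 3
f 11 1 12
f 11 12 3
f 12 1 13
f 12 13 3
f 13 1 14
f 13 14 3
f 14 1 15
f 14 15 3
f 15 1 2
f 15 2 3
f 17 16 19
f 17 19 18
f 19 16 20
f 19 20 18
f 20 16 21
f 20 21 18
f 21 16 22
f 21 22 18
f 22 16 23
f 22 23 18
f 23 16 24
f 23 24 18
f 24 16 25
f 24 25 18
f 25 16 26
f 25 26 18
f 26 16 27
f 26 27 18
f 27 16 28
f 27 28 18
f 28 16 29
f 28 29 18
f 29 16 30
f 29 30 18
f 30 16 17
f 30 17 18
f 32 34 31
f 35 32 31
f 31 34 33
f 33 35 31
f 32 38 34
f 36 32 35
f 36 38 32
f 34 38 33
f 37 35 33
f 33 38 37
f 37 36 35
f 38 36 37
f 40 42 39
f 43 40 39
f 39 42 41
f 41 43 39
f 40 46 42
f 44 40 43
f 44 46 40
f 42 46 41
f 45 43 41
f 41 46 45
f 45 44 43
f 46 44 45
f 48 50 47
f 51 48 47
f 47 50 49
f 49 51 47
f 48 54 50
f 52 48 51
f 52 54 48
f 50 54 49
f 53 51 49
f 49 54 53
f 53 52 51
f 54 52 53



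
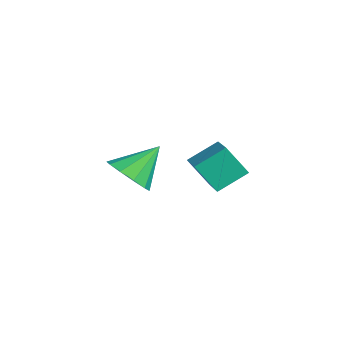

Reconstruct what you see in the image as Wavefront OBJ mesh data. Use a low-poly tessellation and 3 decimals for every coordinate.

v 0.065 -0.1 -1.528
v 0.063 0.696 -1.068
v -0.853 0.097 -1.873
v -0.855 0.893 -1.414
v 0.435 0.327 -2.266
v 0.433 1.123 -1.807
v -0.483 0.524 -2.612
v -0.485 1.32 -2.152
v -2.944 -0.625 -3.489
v -2.562 -0.974 -3.018
v -3.096 0.285 -2.691
v -2.294 -0.726 -3.25
v -2.274 -0.439 -3.573
v -2.511 -0.223 -3.864
v -2.912 -0.161 -4.012
v -3.326 -0.275 -3.96
v -3.594 -0.524 -3.728
v -3.614 -0.81 -3.405
v -3.378 -1.027 -3.114
v -2.976 -1.089 -2.966
f 2 4 1
f 5 2 1
f 1 4 3
f 3 5 1
f 2 8 4
f 6 2 5
f 6 8 2
f 4 8 3
f 7 5 3
f 3 8 7
f 7 6 5
f 8 6 7
f 10 9 12
f 10 12 11
f 12 9 13
f 12 13 11
f 13 9 14
f 13 14 11
f 14 9 15
f 14 15 11
f 15 9 16
f 15 16 11
f 16 9 17
f 16 17 11
f 17 9 18
f 17 18 11
f 18 9 19
f 18 19 11
f 19 9 20
f 19 20 11
f 20 9 10
f 20 10 11



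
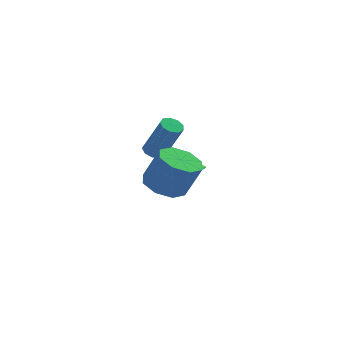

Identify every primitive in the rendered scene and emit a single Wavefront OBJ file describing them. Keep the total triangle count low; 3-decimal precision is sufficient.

v 2.292 0.69 0.475
v 2.596 1.183 0.511
v 3.373 0.562 2.44
v 3.068 0.07 2.405
v 2.237 1.233 0.672
v 3.013 0.613 2.601
v 1.904 1.03 0.741
v 2.68 0.409 2.67
v 1.752 0.667 0.685
v 2.528 0.047 2.614
v 1.853 0.316 0.532
v 2.629 -0.305 2.461
v 2.159 0.14 0.352
v 2.935 -0.481 2.281
v 2.528 0.221 0.23
v 3.304 -0.4 2.159
v 2.786 0.522 0.223
v 3.562 -0.099 2.152
v 2.813 0.902 0.334
v 3.589 0.281 2.263
v 2.433 -3.191 0.376
v 3.304 -3.633 -0.061
v 4.018 -3.852 1.588
v 3.147 -3.409 2.024
v 3.371 -2.821 0.018
v 4.085 -3.04 1.667
v 2.889 -2.225 0.306
v 3.603 -2.444 1.955
v 2.139 -2.195 0.635
v 2.854 -2.414 2.284
v 1.562 -2.748 0.812
v 2.276 -2.967 2.461
v 1.495 -3.56 0.733
v 2.209 -3.779 2.382
v 1.977 -4.156 0.445
v 2.691 -4.375 2.094
v 2.726 -4.186 0.116
v 3.441 -4.405 1.765
v 4.072 2.296 -1.982
v 4.464 1.677 -1.496
v 3.388 2.904 -0.658
v 4.758 2.024 -1.504
v 4.868 2.445 -1.64
v 4.765 2.825 -1.868
v 4.476 3.064 -2.127
v 4.079 3.097 -2.347
v 3.679 2.915 -2.469
v 3.385 2.568 -2.461
v 3.275 2.147 -2.325
v 3.378 1.766 -2.097
v 3.667 1.528 -1.838
v 4.065 1.495 -1.618
f 2 1 5
f 2 5 3
f 3 5 6
f 3 6 4
f 5 1 7
f 5 7 6
f 6 7 8
f 6 8 4
f 7 1 9
f 7 9 8
f 8 9 10
f 8 10 4
f 9 1 11
f 9 11 10
f 10 11 12
f 10 12 4
f 11 1 13
f 11 13 12
f 12 13 14
f 12 14 4
f 13 1 15
f 13 15 14
f 14 15 16
f 14 16 4
f 15 1 17
f 15 17 16
f 16 17 18
f 16 18 4
f 17 1 19
f 17 19 18
f 18 19 20
f 18 20 4
f 19 1 2
f 19 2 20
f 20 2 3
f 20 3 4
f 22 21 25
f 22 25 23
f 23 25 26
f 23 26 24
f 25 21 27
f 25 27 26
f 26 27 28
f 26 28 24
f 27 21 29
f 27 29 28
f 28 29 30
f 28 30 24
f 29 21 31
f 29 31 30
f 30 31 32
f 30 32 24
f 31 21 33
f 31 33 32
f 32 33 34
f 32 34 24
f 33 21 35
f 33 35 34
f 34 35 36
f 34 36 24
f 35 21 37
f 35 37 36
f 36 37 38
f 36 38 24
f 37 21 22
f 37 22 38
f 38 22 23
f 38 23 24
f 40 39 42
f 40 42 41
f 42 39 43
f 42 43 41
f 43 39 44
f 43 44 41
f 44 39 45
f 44 45 41
f 45 39 46
f 45 46 41
f 46 39 47
f 46 47 41
f 47 39 48
f 47 48 41
f 48 39 49
f 48 49 41
f 49 39 50
f 49 50 41
f 50 39 51
f 50 51 41
f 51 39 52
f 51 52 41
f 52 39 40
f 52 40 41



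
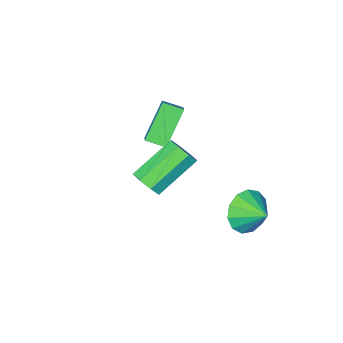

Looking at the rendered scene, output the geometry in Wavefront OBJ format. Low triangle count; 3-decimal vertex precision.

v 2.051 0.726 -0.03
v 2.478 0.914 0.557
v 0.736 1.003 1.797
v 0.309 0.814 1.21
v 2.293 1.372 0.265
v 0.551 1.46 1.504
v 1.967 1.451 -0.201
v 0.224 1.54 1.039
v 1.689 1.105 -0.566
v -0.053 1.194 0.674
v 1.624 0.537 -0.617
v -0.118 0.626 0.623
v 1.809 0.08 -0.324
v 0.067 0.168 0.915
v 2.136 0 0.141
v 0.393 0.089 1.381
v 2.413 0.346 0.506
v 0.671 0.435 1.746
v -1.036 -3.804 -1.935
v -2.265 -4.244 -0.394
v -1.65 -3.145 -2.237
v -2.879 -3.585 -0.695
v -0.521 -3.035 -1.305
v -1.75 -3.475 0.237
v -1.135 -2.376 -1.606
v -2.364 -2.816 -0.065
v -2.45 1.439 -3.736
v -1.852 1.849 -4.55
v -2.59 2.541 -3.284
v -2.435 1.854 -4.744
v -3.022 1.728 -4.618
v -3.428 1.51 -4.212
v -3.524 1.269 -3.655
v -3.278 1.082 -3.124
v -2.77 1.009 -2.787
v -2.16 1.072 -2.752
v -1.642 1.251 -3.029
v -1.381 1.49 -3.531
v -1.459 1.713 -4.098
f 2 1 5
f 2 5 3
f 3 5 6
f 3 6 4
f 5 1 7
f 5 7 6
f 6 7 8
f 6 8 4
f 7 1 9
f 7 9 8
f 8 9 10
f 8 10 4
f 9 1 11
f 9 11 10
f 10 11 12
f 10 12 4
f 11 1 13
f 11 13 12
f 12 13 14
f 12 14 4
f 13 1 15
f 13 15 14
f 14 15 16
f 14 16 4
f 15 1 17
f 15 17 16
f 16 17 18
f 16 18 4
f 17 1 2
f 17 2 18
f 18 2 3
f 18 3 4
f 20 22 19
f 23 20 19
f 19 22 21
f 21 23 19
f 20 26 22
f 24 20 23
f 24 26 20
f 22 26 21
f 25 23 21
f 21 26 25
f 25 24 23
f 26 24 25
f 28 27 30
f 28 30 29
f 30 27 31
f 30 31 29
f 31 27 32
f 31 32 29
f 32 27 33
f 32 33 29
f 33 27 34
f 33 34 29
f 34 27 35
f 34 35 29
f 35 27 36
f 35 36 29
f 36 27 37
f 36 37 29
f 37 27 38
f 37 38 29
f 38 27 39
f 38 39 29
f 39 27 28
f 39 28 29



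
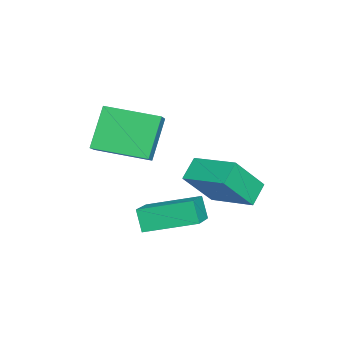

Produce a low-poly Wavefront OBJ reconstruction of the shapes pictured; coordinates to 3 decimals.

v 0.188 -0.456 -3.145
v -0.205 -0.732 -2.246
v 0.059 1.554 -2.585
v -0.335 1.278 -1.686
v 1.735 -0.538 -2.494
v 1.341 -0.814 -1.595
v 1.605 1.472 -1.934
v 1.212 1.196 -1.035
v -2.961 1.272 -3.426
v -3.782 1.586 -2.766
v -1.958 2.942 -2.974
v -2.779 3.256 -2.313
v -2.061 0.304 -1.847
v -2.882 0.618 -1.186
v -1.058 1.974 -1.394
v -1.879 2.288 -0.734
v -1.136 -2.787 -0.088
v -2.2 -2.489 1.543
v -0.993 -0.632 -0.388
v -2.057 -0.334 1.242
v -0.263 -2.766 0.478
v -1.327 -2.468 2.108
v -0.12 -0.611 0.177
v -1.184 -0.313 1.808
f 2 4 1
f 5 2 1
f 1 4 3
f 3 5 1
f 2 8 4
f 6 2 5
f 6 8 2
f 4 8 3
f 7 5 3
f 3 8 7
f 7 6 5
f 8 6 7
f 10 12 9
f 13 10 9
f 9 12 11
f 11 13 9
f 10 16 12
f 14 10 13
f 14 16 10
f 12 16 11
f 15 13 11
f 11 16 15
f 15 14 13
f 16 14 15
f 18 20 17
f 21 18 17
f 17 20 19
f 19 21 17
f 18 24 20
f 22 18 21
f 22 24 18
f 20 24 19
f 23 21 19
f 19 24 23
f 23 22 21
f 24 22 23



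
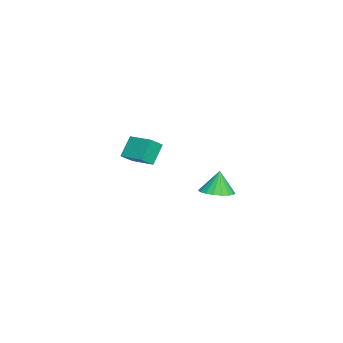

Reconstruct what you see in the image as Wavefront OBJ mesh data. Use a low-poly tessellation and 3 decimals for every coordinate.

v -4.465 -1.382 1.502
v -3.873 -1.929 2.061
v -3.504 -0.177 1.665
v -2.912 -0.723 2.223
v -3.748 -1.797 0.337
v -3.156 -2.343 0.895
v -2.787 -0.591 0.499
v -2.195 -1.138 1.058
v 3.082 3.188 1.194
v 3.916 3.503 1.32
v 2.838 3.312 2.506
v 3.705 3.835 1.249
v 3.37 4.04 1.167
v 2.979 4.076 1.091
v 2.608 3.936 1.035
v 2.331 3.647 1.01
v 2.202 3.268 1.023
v 2.249 2.873 1.069
v 2.46 2.54 1.14
v 2.794 2.336 1.221
v 3.186 2.3 1.298
v 3.557 2.44 1.354
v 3.834 2.728 1.378
v 3.962 3.107 1.366
f 2 4 1
f 5 2 1
f 1 4 3
f 3 5 1
f 2 8 4
f 6 2 5
f 6 8 2
f 4 8 3
f 7 5 3
f 3 8 7
f 7 6 5
f 8 6 7
f 10 9 12
f 10 12 11
f 12 9 13
f 12 13 11
f 13 9 14
f 13 14 11
f 14 9 15
f 14 15 11
f 15 9 16
f 15 16 11
f 16 9 17
f 16 17 11
f 17 9 18
f 17 18 11
f 18 9 19
f 18 19 11
f 19 9 20
f 19 20 11
f 20 9 21
f 20 21 11
f 21 9 22
f 21 22 11
f 22 9 23
f 22 23 11
f 23 9 24
f 23 24 11
f 24 9 10
f 24 10 11



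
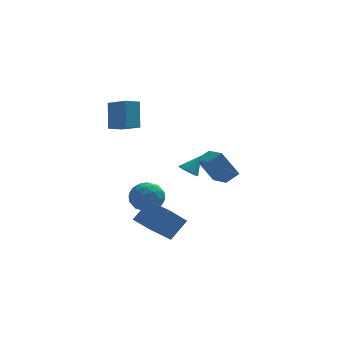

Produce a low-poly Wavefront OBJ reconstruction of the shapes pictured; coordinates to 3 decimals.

v -4.649 1.685 2.838
v -4.63 2.624 4.637
v -3.773 2.314 2.5
v -3.754 3.253 4.3
v -3.606 0.547 3.42
v -3.587 1.486 5.22
v -2.73 1.176 3.083
v -2.711 2.115 4.882
v 2.506 1.111 -1.747
v 1.409 1.149 0.032
v 1.864 2.67 -2.176
v 0.767 2.708 -0.397
v 3.373 1.612 -1.223
v 2.276 1.65 0.556
v 2.731 3.171 -1.652
v 1.634 3.209 0.127
v -2.283 -0.653 -4.776
v -3.339 -1.511 -3.493
v -1.273 -0.021 -3.522
v -2.329 -0.879 -2.239
v -1.111 -2.281 -4.901
v -2.167 -3.139 -3.618
v -0.101 -1.649 -3.647
v -1.157 -2.507 -2.364
v 0.085 -0.009 -0.198
v 0.609 0.141 -0.684
v 0.915 0.509 0.858
v 0.254 0.567 -0.613
v -0.2 0.655 -0.3
v -0.487 0.355 0.073
v -0.439 -0.159 0.288
v -0.084 -0.585 0.217
v 0.369 -0.673 -0.096
v 0.656 -0.373 -0.469
v -2.503 2.889 -3.357
v -1.545 2.526 -2.693
v -3.095 1.014 -3.527
v -2.137 0.651 -2.863
v -3.038 1.285 -2.339
v -2.672 2.444 -2.234
v -1.968 1.096 -3.986
v -1.602 2.255 -3.881
v -1.215 1.419 -3.082
v -1.876 1.535 -2.064
v -2.764 2.005 -4.156
v -3.425 2.121 -3.138
v -1.972 2.872 -3.01
v -2.668 0.668 -3.21
v -3.197 1.04 -2.902
v -2.635 0.827 -2.512
v -2.634 2.823 -2.74
v -2.072 2.61 -2.35
v -2.949 1.881 -2.142
v -2.568 0.93 -3.87
v -2.006 0.717 -3.48
v -2.005 2.713 -3.708
v -1.443 2.5 -3.318
v -1.691 1.659 -4.078
v -1.215 2.008 -2.849
v -1.563 0.906 -2.949
v -1.463 1.168 -3.609
v -1.248 1.849 -3.547
v -1.604 2.076 -2.25
v -1.952 0.974 -2.35
v -2.481 1.347 -2.042
v -2.266 2.028 -1.98
v -1.41 1.425 -2.479
v -2.688 2.566 -3.87
v -3.036 1.464 -3.97
v -2.374 1.512 -4.24
v -2.159 2.193 -4.178
v -3.077 2.634 -3.271
v -3.425 1.532 -3.371
v -3.392 1.691 -2.673
v -3.177 2.372 -2.611
v -3.23 2.115 -3.741
f 2 4 1
f 5 2 1
f 1 4 3
f 3 5 1
f 2 8 4
f 6 2 5
f 6 8 2
f 4 8 3
f 7 5 3
f 3 8 7
f 7 6 5
f 8 6 7
f 10 12 9
f 13 10 9
f 9 12 11
f 11 13 9
f 10 16 12
f 14 10 13
f 14 16 10
f 12 16 11
f 15 13 11
f 11 16 15
f 15 14 13
f 16 14 15
f 18 20 17
f 21 18 17
f 17 20 19
f 19 21 17
f 18 24 20
f 22 18 21
f 22 24 18
f 20 24 19
f 23 21 19
f 19 24 23
f 23 22 21
f 24 22 23
f 26 25 28
f 26 28 27
f 28 25 29
f 28 29 27
f 29 25 30
f 29 30 27
f 30 25 31
f 30 31 27
f 31 25 32
f 31 32 27
f 32 25 33
f 32 33 27
f 33 25 34
f 33 34 27
f 34 25 26
f 34 26 27
f 35 72 51
f 72 46 75
f 51 75 40
f 72 75 51
f 35 51 47
f 51 40 52
f 47 52 36
f 51 52 47
f 35 47 56
f 47 36 57
f 56 57 42
f 47 57 56
f 35 56 68
f 56 42 71
f 68 71 45
f 56 71 68
f 35 68 72
f 68 45 76
f 72 76 46
f 68 76 72
f 36 52 63
f 52 40 66
f 63 66 44
f 52 66 63
f 40 75 53
f 75 46 74
f 53 74 39
f 75 74 53
f 46 76 73
f 76 45 69
f 73 69 37
f 76 69 73
f 45 71 70
f 71 42 58
f 70 58 41
f 71 58 70
f 42 57 62
f 57 36 59
f 62 59 43
f 57 59 62
f 38 64 50
f 64 44 65
f 50 65 39
f 64 65 50
f 38 50 48
f 50 39 49
f 48 49 37
f 50 49 48
f 38 48 55
f 48 37 54
f 55 54 41
f 48 54 55
f 38 55 60
f 55 41 61
f 60 61 43
f 55 61 60
f 38 60 64
f 60 43 67
f 64 67 44
f 60 67 64
f 39 65 53
f 65 44 66
f 53 66 40
f 65 66 53
f 37 49 73
f 49 39 74
f 73 74 46
f 49 74 73
f 41 54 70
f 54 37 69
f 70 69 45
f 54 69 70
f 43 61 62
f 61 41 58
f 62 58 42
f 61 58 62
f 44 67 63
f 67 43 59
f 63 59 36
f 67 59 63



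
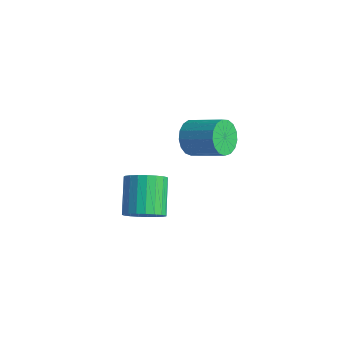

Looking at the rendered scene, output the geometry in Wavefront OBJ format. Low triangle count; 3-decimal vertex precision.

v -0.082 1.31 1.743
v 0.401 0.809 1.111
v 1.985 1.31 1.924
v 1.502 1.81 2.557
v 0.368 1.217 0.923
v 1.953 1.718 1.737
v 0.233 1.646 0.924
v 1.817 2.147 1.737
v 0.025 1.998 1.112
v 1.609 2.499 1.926
v -0.208 2.192 1.445
v 1.377 2.693 2.258
v -0.411 2.184 1.846
v 1.173 2.685 2.66
v -0.539 1.976 2.223
v 1.045 2.477 3.037
v -0.563 1.615 2.491
v 1.021 2.116 3.305
v -0.476 1.184 2.587
v 1.108 1.685 3.401
v -0.299 0.782 2.49
v 1.285 1.283 3.304
v -0.072 0.501 2.222
v 1.512 1.001 3.036
v 0.152 0.405 1.844
v 1.736 0.906 2.658
v 0.323 0.516 1.443
v 1.907 1.017 2.257
v 2.198 -3.849 1.643
v 2.875 -3.896 2.308
v 1.839 -2.778 3.442
v 1.162 -2.731 2.777
v 2.987 -3.58 2.099
v 1.951 -2.462 3.232
v 2.963 -3.311 1.811
v 1.927 -2.192 2.945
v 2.806 -3.135 1.494
v 1.77 -2.016 2.628
v 2.544 -3.082 1.203
v 1.508 -1.964 2.336
v 2.223 -3.162 0.988
v 1.187 -2.044 2.122
v 1.897 -3.361 0.886
v 0.861 -2.242 2.02
v 1.623 -3.644 0.915
v 0.587 -2.526 2.049
v 1.449 -3.963 1.07
v 0.413 -2.844 2.204
v 1.404 -4.262 1.325
v 0.368 -3.143 2.458
v 1.496 -4.49 1.634
v 0.46 -3.371 2.768
v 1.71 -4.607 1.945
v 0.674 -3.488 3.079
v 2.008 -4.593 2.203
v 0.973 -3.474 3.337
v 2.339 -4.45 2.365
v 1.304 -3.332 3.499
v 2.646 -4.204 2.402
v 1.61 -3.085 3.536
f 2 1 5
f 2 5 3
f 3 5 6
f 3 6 4
f 5 1 7
f 5 7 6
f 6 7 8
f 6 8 4
f 7 1 9
f 7 9 8
f 8 9 10
f 8 10 4
f 9 1 11
f 9 11 10
f 10 11 12
f 10 12 4
f 11 1 13
f 11 13 12
f 12 13 14
f 12 14 4
f 13 1 15
f 13 15 14
f 14 15 16
f 14 16 4
f 15 1 17
f 15 17 16
f 16 17 18
f 16 18 4
f 17 1 19
f 17 19 18
f 18 19 20
f 18 20 4
f 19 1 21
f 19 21 20
f 20 21 22
f 20 22 4
f 21 1 23
f 21 23 22
f 22 23 24
f 22 24 4
f 23 1 25
f 23 25 24
f 24 25 26
f 24 26 4
f 25 1 27
f 25 27 26
f 26 27 28
f 26 28 4
f 27 1 2
f 27 2 28
f 28 2 3
f 28 3 4
f 30 29 33
f 30 33 31
f 31 33 34
f 31 34 32
f 33 29 35
f 33 35 34
f 34 35 36
f 34 36 32
f 35 29 37
f 35 37 36
f 36 37 38
f 36 38 32
f 37 29 39
f 37 39 38
f 38 39 40
f 38 40 32
f 39 29 41
f 39 41 40
f 40 41 42
f 40 42 32
f 41 29 43
f 41 43 42
f 42 43 44
f 42 44 32
f 43 29 45
f 43 45 44
f 44 45 46
f 44 46 32
f 45 29 47
f 45 47 46
f 46 47 48
f 46 48 32
f 47 29 49
f 47 49 48
f 48 49 50
f 48 50 32
f 49 29 51
f 49 51 50
f 50 51 52
f 50 52 32
f 51 29 53
f 51 53 52
f 52 53 54
f 52 54 32
f 53 29 55
f 53 55 54
f 54 55 56
f 54 56 32
f 55 29 57
f 55 57 56
f 56 57 58
f 56 58 32
f 57 29 59
f 57 59 58
f 58 59 60
f 58 60 32
f 59 29 30
f 59 30 60
f 60 30 31
f 60 31 32



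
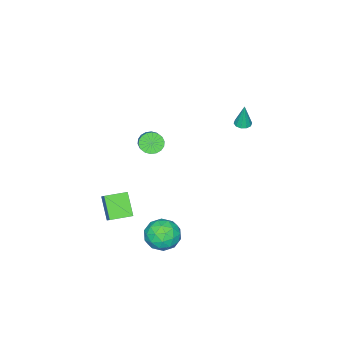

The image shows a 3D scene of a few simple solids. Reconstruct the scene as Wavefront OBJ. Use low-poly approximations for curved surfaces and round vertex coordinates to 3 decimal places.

v 3.852 0.734 -3.698
v 4.345 0.268 -2.853
v 3.435 -0.848 -4.327
v 3.928 -1.314 -3.482
v 3.009 -0.759 -3.335
v 3.267 0.218 -2.946
v 4.513 -0.798 -4.234
v 4.771 0.179 -3.845
v 4.753 -0.679 -3.185
v 3.824 -0.655 -2.629
v 3.956 0.075 -4.551
v 3.027 0.099 -3.995
v 4.135 0.64 -3.22
v 3.645 -1.22 -3.96
v 3.105 -0.894 -3.873
v 3.395 -1.167 -3.376
v 3.502 0.61 -3.275
v 3.792 0.337 -2.779
v 3.006 -0.267 -3.061
v 3.988 -0.917 -4.401
v 4.278 -1.19 -3.905
v 4.385 0.587 -3.804
v 4.675 0.314 -3.307
v 4.774 -0.313 -4.119
v 4.665 -0.191 -2.919
v 4.42 -1.12 -3.289
v 4.763 -0.817 -3.73
v 4.915 -0.243 -3.502
v 4.119 -0.176 -2.592
v 3.874 -1.106 -2.962
v 3.334 -0.78 -2.875
v 3.485 -0.206 -2.647
v 4.359 -0.733 -2.787
v 3.906 0.526 -4.218
v 3.661 -0.404 -4.588
v 4.295 -0.374 -4.533
v 4.446 0.2 -4.305
v 3.36 0.54 -3.891
v 3.115 -0.389 -4.261
v 2.865 -0.337 -3.678
v 3.017 0.237 -3.45
v 3.421 0.153 -4.393
v -0.258 -4.284 -0.492
v 0.106 -4.073 -1.076
v 0.762 -3.484 -0.452
v 0.398 -3.696 0.132
v -0.122 -3.848 -1.048
v 0.535 -3.26 -0.425
v -0.376 -3.71 -0.91
v 0.281 -3.122 -0.287
v -0.607 -3.686 -0.689
v 0.05 -3.097 -0.066
v -0.769 -3.78 -0.429
v -0.112 -3.192 0.194
v -0.83 -3.975 -0.182
v -0.173 -3.386 0.441
v -0.778 -4.23 0.004
v -0.121 -3.641 0.627
v -0.622 -4.496 0.092
v 0.034 -3.907 0.716
v -0.395 -4.72 0.065
v 0.262 -4.132 0.688
v -0.141 -4.858 -0.073
v 0.516 -4.27 0.55
v 0.09 -4.883 -0.294
v 0.747 -4.294 0.329
v 0.252 -4.788 -0.554
v 0.909 -4.2 0.069
v 0.313 -4.594 -0.801
v 0.97 -4.005 -0.178
v 0.261 -4.339 -0.987
v 0.918 -3.75 -0.364
v 3.083 -3.135 -4.106
v 2.463 -4.003 -2.927
v 3.576 -2.522 -3.396
v 2.956 -3.39 -2.217
v 4.124 -3.93 -4.143
v 3.504 -4.798 -2.964
v 4.617 -3.317 -3.433
v 3.997 -4.185 -2.254
v -3.793 -0.52 0.706
v -3.325 -0.323 0.654
v -3.687 -0.36 2.254
v -3.532 -0.086 0.644
v -3.839 -0.014 0.657
v -4.128 -0.136 0.689
v -4.289 -0.404 0.728
v -4.26 -0.716 0.758
v -4.053 -0.954 0.768
v -3.746 -1.025 0.755
v -3.457 -0.904 0.723
v -3.296 -0.635 0.684
f 1 38 17
f 38 12 41
f 17 41 6
f 38 41 17
f 1 17 13
f 17 6 18
f 13 18 2
f 17 18 13
f 1 13 22
f 13 2 23
f 22 23 8
f 13 23 22
f 1 22 34
f 22 8 37
f 34 37 11
f 22 37 34
f 1 34 38
f 34 11 42
f 38 42 12
f 34 42 38
f 2 18 29
f 18 6 32
f 29 32 10
f 18 32 29
f 6 41 19
f 41 12 40
f 19 40 5
f 41 40 19
f 12 42 39
f 42 11 35
f 39 35 3
f 42 35 39
f 11 37 36
f 37 8 24
f 36 24 7
f 37 24 36
f 8 23 28
f 23 2 25
f 28 25 9
f 23 25 28
f 4 30 16
f 30 10 31
f 16 31 5
f 30 31 16
f 4 16 14
f 16 5 15
f 14 15 3
f 16 15 14
f 4 14 21
f 14 3 20
f 21 20 7
f 14 20 21
f 4 21 26
f 21 7 27
f 26 27 9
f 21 27 26
f 4 26 30
f 26 9 33
f 30 33 10
f 26 33 30
f 5 31 19
f 31 10 32
f 19 32 6
f 31 32 19
f 3 15 39
f 15 5 40
f 39 40 12
f 15 40 39
f 7 20 36
f 20 3 35
f 36 35 11
f 20 35 36
f 9 27 28
f 27 7 24
f 28 24 8
f 27 24 28
f 10 33 29
f 33 9 25
f 29 25 2
f 33 25 29
f 44 43 47
f 44 47 45
f 45 47 48
f 45 48 46
f 47 43 49
f 47 49 48
f 48 49 50
f 48 50 46
f 49 43 51
f 49 51 50
f 50 51 52
f 50 52 46
f 51 43 53
f 51 53 52
f 52 53 54
f 52 54 46
f 53 43 55
f 53 55 54
f 54 55 56
f 54 56 46
f 55 43 57
f 55 57 56
f 56 57 58
f 56 58 46
f 57 43 59
f 57 59 58
f 58 59 60
f 58 60 46
f 59 43 61
f 59 61 60
f 60 61 62
f 60 62 46
f 61 43 63
f 61 63 62
f 62 63 64
f 62 64 46
f 63 43 65
f 63 65 64
f 64 65 66
f 64 66 46
f 65 43 67
f 65 67 66
f 66 67 68
f 66 68 46
f 67 43 69
f 67 69 68
f 68 69 70
f 68 70 46
f 69 43 71
f 69 71 70
f 70 71 72
f 70 72 46
f 71 43 44
f 71 44 72
f 72 44 45
f 72 45 46
f 74 76 73
f 77 74 73
f 73 76 75
f 75 77 73
f 74 80 76
f 78 74 77
f 78 80 74
f 76 80 75
f 79 77 75
f 75 80 79
f 79 78 77
f 80 78 79
f 82 81 84
f 82 84 83
f 84 81 85
f 84 85 83
f 85 81 86
f 85 86 83
f 86 81 87
f 86 87 83
f 87 81 88
f 87 88 83
f 88 81 89
f 88 89 83
f 89 81 90
f 89 90 83
f 90 81 91
f 90 91 83
f 91 81 92
f 91 92 83
f 92 81 82
f 92 82 83



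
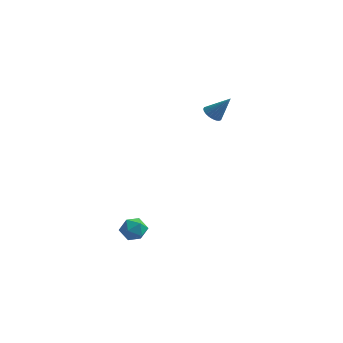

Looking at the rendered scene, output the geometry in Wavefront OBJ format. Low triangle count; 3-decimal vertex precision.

v -1.329 2.884 2.992
v -1.014 3.216 2.706
v -0.511 3.036 4.068
v -1.151 3.352 2.791
v -1.315 3.417 2.906
v -1.481 3.401 3.035
v -1.624 3.306 3.157
v -1.722 3.146 3.254
v -1.76 2.947 3.311
v -1.733 2.738 3.32
v -1.644 2.552 3.278
v -1.507 2.416 3.194
v -1.343 2.351 3.078
v -1.177 2.368 2.95
v -1.034 2.463 2.827
v -0.936 2.622 2.73
v -0.898 2.821 2.673
v -0.925 3.03 2.664
v -3.359 -3.479 -1.733
v -2.936 -2.999 -1.467
v -3.044 -4.201 -0.933
v -2.621 -3.721 -0.667
v -3.308 -3.639 -0.623
v -3.503 -3.193 -1.118
v -2.477 -4.007 -1.282
v -2.672 -3.561 -1.777
v -2.39 -3.325 -1.188
v -2.904 -3.098 -0.781
v -3.076 -4.102 -1.619
v -3.59 -3.875 -1.212
f 2 1 4
f 2 4 3
f 4 1 5
f 4 5 3
f 5 1 6
f 5 6 3
f 6 1 7
f 6 7 3
f 7 1 8
f 7 8 3
f 8 1 9
f 8 9 3
f 9 1 10
f 9 10 3
f 10 1 11
f 10 11 3
f 11 1 12
f 11 12 3
f 12 1 13
f 12 13 3
f 13 1 14
f 13 14 3
f 14 1 15
f 14 15 3
f 15 1 16
f 15 16 3
f 16 1 17
f 16 17 3
f 17 1 18
f 17 18 3
f 18 1 2
f 18 2 3
f 19 30 24
f 19 24 20
f 19 20 26
f 19 26 29
f 19 29 30
f 20 24 28
f 24 30 23
f 30 29 21
f 29 26 25
f 26 20 27
f 22 28 23
f 22 23 21
f 22 21 25
f 22 25 27
f 22 27 28
f 23 28 24
f 21 23 30
f 25 21 29
f 27 25 26
f 28 27 20



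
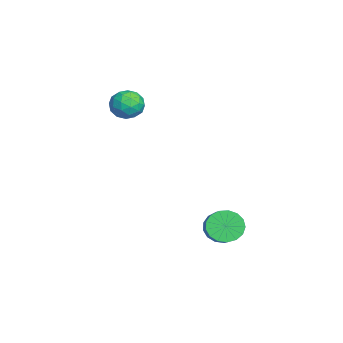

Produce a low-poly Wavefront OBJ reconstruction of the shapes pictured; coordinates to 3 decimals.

v 3.145 2.154 -4.042
v 3.611 2.726 -4.844
v 4.721 2.839 -4.12
v 4.255 2.266 -3.318
v 3.381 3.09 -4.549
v 4.491 3.202 -3.824
v 3.097 3.239 -4.137
v 4.207 3.351 -3.413
v 2.824 3.139 -3.704
v 3.934 3.251 -2.979
v 2.625 2.814 -3.348
v 3.735 2.926 -2.623
v 2.545 2.337 -3.151
v 3.655 2.45 -2.427
v 2.602 1.819 -3.158
v 3.712 1.931 -2.434
v 2.784 1.377 -3.368
v 3.894 1.489 -2.644
v 3.048 1.113 -3.733
v 4.158 1.226 -3.008
v 3.335 1.088 -4.168
v 4.445 1.2 -3.443
v 3.578 1.307 -4.574
v 4.688 1.419 -3.85
v 3.722 1.72 -4.859
v 4.832 1.832 -4.134
v 3.734 2.232 -4.956
v 4.844 2.344 -4.232
v -1.614 -2.062 3.103
v -0.793 -2.594 2.638
v -2.087 -3.526 3.942
v -1.266 -4.058 3.477
v -1.066 -3.296 4.22
v -0.773 -2.391 3.701
v -2.107 -3.729 2.879
v -1.814 -2.824 2.36
v -1.098 -3.624 2.499
v -0.454 -3.357 3.328
v -2.426 -2.763 3.252
v -1.782 -2.496 4.081
v -1.162 -2.2 2.797
v -1.718 -3.92 3.783
v -1.6 -3.473 4.22
v -1.118 -3.785 3.947
v -1.15 -2.08 3.422
v -0.668 -2.393 3.148
v -0.828 -2.806 4.079
v -2.212 -3.727 3.432
v -1.73 -4.04 3.158
v -1.762 -2.335 2.633
v -1.28 -2.647 2.36
v -2.052 -3.314 2.501
v -0.859 -3.118 2.442
v -1.137 -3.978 2.935
v -1.631 -3.785 2.583
v -1.459 -3.253 2.278
v -0.48 -2.96 2.929
v -0.758 -3.821 3.422
v -0.641 -3.373 3.859
v -0.469 -2.841 3.554
v -0.659 -3.566 2.848
v -2.122 -2.299 3.158
v -2.4 -3.16 3.651
v -2.411 -3.279 3.026
v -2.239 -2.747 2.721
v -1.743 -2.142 3.645
v -2.021 -3.002 4.138
v -1.421 -2.867 4.302
v -1.249 -2.335 3.997
v -2.221 -2.554 3.732
f 2 1 5
f 2 5 3
f 3 5 6
f 3 6 4
f 5 1 7
f 5 7 6
f 6 7 8
f 6 8 4
f 7 1 9
f 7 9 8
f 8 9 10
f 8 10 4
f 9 1 11
f 9 11 10
f 10 11 12
f 10 12 4
f 11 1 13
f 11 13 12
f 12 13 14
f 12 14 4
f 13 1 15
f 13 15 14
f 14 15 16
f 14 16 4
f 15 1 17
f 15 17 16
f 16 17 18
f 16 18 4
f 17 1 19
f 17 19 18
f 18 19 20
f 18 20 4
f 19 1 21
f 19 21 20
f 20 21 22
f 20 22 4
f 21 1 23
f 21 23 22
f 22 23 24
f 22 24 4
f 23 1 25
f 23 25 24
f 24 25 26
f 24 26 4
f 25 1 27
f 25 27 26
f 26 27 28
f 26 28 4
f 27 1 2
f 27 2 28
f 28 2 3
f 28 3 4
f 29 66 45
f 66 40 69
f 45 69 34
f 66 69 45
f 29 45 41
f 45 34 46
f 41 46 30
f 45 46 41
f 29 41 50
f 41 30 51
f 50 51 36
f 41 51 50
f 29 50 62
f 50 36 65
f 62 65 39
f 50 65 62
f 29 62 66
f 62 39 70
f 66 70 40
f 62 70 66
f 30 46 57
f 46 34 60
f 57 60 38
f 46 60 57
f 34 69 47
f 69 40 68
f 47 68 33
f 69 68 47
f 40 70 67
f 70 39 63
f 67 63 31
f 70 63 67
f 39 65 64
f 65 36 52
f 64 52 35
f 65 52 64
f 36 51 56
f 51 30 53
f 56 53 37
f 51 53 56
f 32 58 44
f 58 38 59
f 44 59 33
f 58 59 44
f 32 44 42
f 44 33 43
f 42 43 31
f 44 43 42
f 32 42 49
f 42 31 48
f 49 48 35
f 42 48 49
f 32 49 54
f 49 35 55
f 54 55 37
f 49 55 54
f 32 54 58
f 54 37 61
f 58 61 38
f 54 61 58
f 33 59 47
f 59 38 60
f 47 60 34
f 59 60 47
f 31 43 67
f 43 33 68
f 67 68 40
f 43 68 67
f 35 48 64
f 48 31 63
f 64 63 39
f 48 63 64
f 37 55 56
f 55 35 52
f 56 52 36
f 55 52 56
f 38 61 57
f 61 37 53
f 57 53 30
f 61 53 57



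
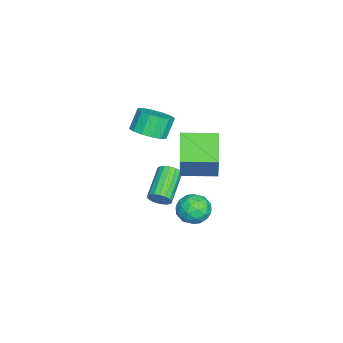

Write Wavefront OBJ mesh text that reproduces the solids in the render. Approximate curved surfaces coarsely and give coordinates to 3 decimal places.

v -2.176 -2.504 -1.827
v -1.914 -2.744 -1.248
v -3.761 -2.555 -0.333
v -4.024 -2.316 -0.913
v -1.87 -2.422 -1.226
v -3.717 -2.233 -0.311
v -1.897 -2.119 -1.342
v -3.744 -1.93 -0.427
v -1.987 -1.904 -1.569
v -3.835 -1.716 -0.655
v -2.121 -1.827 -1.856
v -3.969 -1.638 -0.941
v -2.268 -1.905 -2.136
v -4.115 -1.716 -1.221
v -2.393 -2.12 -2.345
v -4.241 -1.932 -1.43
v -2.469 -2.424 -2.436
v -4.317 -2.235 -1.521
v -2.478 -2.745 -2.387
v -4.325 -2.557 -1.472
v -2.418 -3.012 -2.21
v -4.265 -2.823 -1.296
v -2.302 -3.162 -1.946
v -4.149 -2.973 -1.031
v -2.158 -3.162 -1.654
v -4.005 -2.973 -0.739
v -2.017 -3.011 -1.402
v -3.865 -2.822 -0.487
v -5.082 -1.961 0.297
v -4.165 -1.782 2.145
v -5.444 0.016 0.285
v -4.528 0.196 2.132
v -3.272 -1.636 -0.632
v -2.356 -1.456 1.215
v -3.635 0.342 -0.645
v -2.718 0.521 1.203
v -4.814 -0.809 -3.535
v -4.052 -0.398 -2.958
v -3.668 -1.602 -4.482
v -2.906 -1.191 -3.905
v -3.539 -1.909 -3.496
v -4.247 -1.419 -2.911
v -3.473 -0.581 -4.529
v -4.181 -0.091 -3.944
v -3.223 -0.257 -3.572
v -3.264 -1.078 -2.934
v -4.456 -0.922 -4.506
v -4.497 -1.743 -3.868
v -4.533 -0.534 -3.163
v -3.187 -1.466 -4.277
v -3.559 -1.888 -4.036
v -3.111 -1.646 -3.697
v -4.648 -1.135 -3.136
v -4.2 -0.893 -2.796
v -3.898 -1.781 -3.113
v -3.52 -1.107 -4.644
v -3.072 -0.865 -4.304
v -4.609 -0.354 -3.743
v -4.161 -0.112 -3.404
v -3.822 -0.219 -4.327
v -3.598 -0.209 -3.185
v -2.925 -0.675 -3.742
v -3.258 -0.316 -4.109
v -3.675 -0.029 -3.765
v -3.622 -0.692 -2.81
v -2.949 -1.158 -3.366
v -3.321 -1.58 -3.126
v -3.737 -1.292 -2.782
v -3.135 -0.609 -3.171
v -4.771 -0.842 -4.074
v -4.098 -1.308 -4.63
v -3.983 -0.708 -4.658
v -4.399 -0.42 -4.314
v -4.795 -1.325 -3.698
v -4.122 -1.791 -4.255
v -4.045 -1.971 -3.675
v -4.462 -1.684 -3.331
v -4.585 -1.391 -4.269
v -3.321 -3.336 2.512
v -2.666 -3.964 3.041
v -3.285 -3.652 4.177
v -3.939 -3.024 3.648
v -2.424 -3.477 3.04
v -3.043 -3.166 4.175
v -2.422 -2.953 2.897
v -3.041 -2.642 4.033
v -2.661 -2.531 2.651
v -3.279 -2.22 3.787
v -3.076 -2.325 2.368
v -3.695 -2.013 3.504
v -3.557 -2.389 2.124
v -4.176 -2.078 3.259
v -3.975 -2.708 1.983
v -4.594 -2.396 3.119
v -4.217 -3.194 1.985
v -4.836 -2.883 3.12
v -4.219 -3.718 2.127
v -4.838 -3.407 3.263
v -3.981 -4.14 2.373
v -4.599 -3.829 3.509
v -3.565 -4.347 2.656
v -4.184 -4.035 3.792
v -3.084 -4.282 2.901
v -3.703 -3.971 4.036
f 2 1 5
f 2 5 3
f 3 5 6
f 3 6 4
f 5 1 7
f 5 7 6
f 6 7 8
f 6 8 4
f 7 1 9
f 7 9 8
f 8 9 10
f 8 10 4
f 9 1 11
f 9 11 10
f 10 11 12
f 10 12 4
f 11 1 13
f 11 13 12
f 12 13 14
f 12 14 4
f 13 1 15
f 13 15 14
f 14 15 16
f 14 16 4
f 15 1 17
f 15 17 16
f 16 17 18
f 16 18 4
f 17 1 19
f 17 19 18
f 18 19 20
f 18 20 4
f 19 1 21
f 19 21 20
f 20 21 22
f 20 22 4
f 21 1 23
f 21 23 22
f 22 23 24
f 22 24 4
f 23 1 25
f 23 25 24
f 24 25 26
f 24 26 4
f 25 1 27
f 25 27 26
f 26 27 28
f 26 28 4
f 27 1 2
f 27 2 28
f 28 2 3
f 28 3 4
f 30 32 29
f 33 30 29
f 29 32 31
f 31 33 29
f 30 36 32
f 34 30 33
f 34 36 30
f 32 36 31
f 35 33 31
f 31 36 35
f 35 34 33
f 36 34 35
f 37 74 53
f 74 48 77
f 53 77 42
f 74 77 53
f 37 53 49
f 53 42 54
f 49 54 38
f 53 54 49
f 37 49 58
f 49 38 59
f 58 59 44
f 49 59 58
f 37 58 70
f 58 44 73
f 70 73 47
f 58 73 70
f 37 70 74
f 70 47 78
f 74 78 48
f 70 78 74
f 38 54 65
f 54 42 68
f 65 68 46
f 54 68 65
f 42 77 55
f 77 48 76
f 55 76 41
f 77 76 55
f 48 78 75
f 78 47 71
f 75 71 39
f 78 71 75
f 47 73 72
f 73 44 60
f 72 60 43
f 73 60 72
f 44 59 64
f 59 38 61
f 64 61 45
f 59 61 64
f 40 66 52
f 66 46 67
f 52 67 41
f 66 67 52
f 40 52 50
f 52 41 51
f 50 51 39
f 52 51 50
f 40 50 57
f 50 39 56
f 57 56 43
f 50 56 57
f 40 57 62
f 57 43 63
f 62 63 45
f 57 63 62
f 40 62 66
f 62 45 69
f 66 69 46
f 62 69 66
f 41 67 55
f 67 46 68
f 55 68 42
f 67 68 55
f 39 51 75
f 51 41 76
f 75 76 48
f 51 76 75
f 43 56 72
f 56 39 71
f 72 71 47
f 56 71 72
f 45 63 64
f 63 43 60
f 64 60 44
f 63 60 64
f 46 69 65
f 69 45 61
f 65 61 38
f 69 61 65
f 80 79 83
f 80 83 81
f 81 83 84
f 81 84 82
f 83 79 85
f 83 85 84
f 84 85 86
f 84 86 82
f 85 79 87
f 85 87 86
f 86 87 88
f 86 88 82
f 87 79 89
f 87 89 88
f 88 89 90
f 88 90 82
f 89 79 91
f 89 91 90
f 90 91 92
f 90 92 82
f 91 79 93
f 91 93 92
f 92 93 94
f 92 94 82
f 93 79 95
f 93 95 94
f 94 95 96
f 94 96 82
f 95 79 97
f 95 97 96
f 96 97 98
f 96 98 82
f 97 79 99
f 97 99 98
f 98 99 100
f 98 100 82
f 99 79 101
f 99 101 100
f 100 101 102
f 100 102 82
f 101 79 103
f 101 103 102
f 102 103 104
f 102 104 82
f 103 79 80
f 103 80 104
f 104 80 81
f 104 81 82

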